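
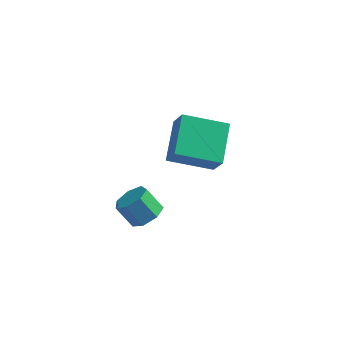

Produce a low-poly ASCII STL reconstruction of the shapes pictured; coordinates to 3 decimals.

solid 
facet normal 0.611 -0.049 -0.790
outer loop
vertex 3.085 -1.681 -1.917
vertex 2.536 -1.29 -2.366
vertex 3.137 -0.98 -1.92
endloop
endfacet
facet normal 0.788 -0.056 0.613
outer loop
vertex 3.085 -1.681 -1.917
vertex 3.137 -0.98 -1.92
vertex 2.333 -1.622 -0.945
endloop
endfacet
facet normal 0.788 -0.056 0.613
outer loop
vertex 2.333 -1.622 -0.945
vertex 3.137 -0.98 -1.92
vertex 2.385 -0.921 -0.948
endloop
endfacet
facet normal -0.611 0.049 0.790
outer loop
vertex 2.333 -1.622 -0.945
vertex 2.385 -0.921 -0.948
vertex 1.784 -1.23 -1.394
endloop
endfacet
facet normal 0.611 -0.047 -0.790
outer loop
vertex 3.137 -0.98 -1.92
vertex 2.536 -1.29 -2.366
vertex 2.736 -0.512 -2.258
endloop
endfacet
facet normal 0.549 0.745 0.380
outer loop
vertex 3.137 -0.98 -1.92
vertex 2.736 -0.512 -2.258
vertex 2.385 -0.921 -0.948
endloop
endfacet
facet normal 0.549 0.745 0.380
outer loop
vertex 2.385 -0.921 -0.948
vertex 2.736 -0.512 -2.258
vertex 1.984 -0.453 -1.286
endloop
endfacet
facet normal -0.611 0.047 0.790
outer loop
vertex 2.385 -0.921 -0.948
vertex 1.984 -0.453 -1.286
vertex 1.784 -1.23 -1.394
endloop
endfacet
facet normal 0.611 -0.047 -0.790
outer loop
vertex 2.736 -0.512 -2.258
vertex 2.536 -1.29 -2.366
vertex 2.184 -0.63 -2.678
endloop
endfacet
facet normal -0.104 0.985 -0.140
outer loop
vertex 2.736 -0.512 -2.258
vertex 2.184 -0.63 -2.678
vertex 1.984 -0.453 -1.286
endloop
endfacet
facet normal -0.104 0.985 -0.140
outer loop
vertex 1.984 -0.453 -1.286
vertex 2.184 -0.63 -2.678
vertex 1.433 -0.571 -1.706
endloop
endfacet
facet normal -0.612 0.048 0.789
outer loop
vertex 1.984 -0.453 -1.286
vertex 1.433 -0.571 -1.706
vertex 1.784 -1.23 -1.394
endloop
endfacet
facet normal 0.610 -0.048 -0.791
outer loop
vertex 2.184 -0.63 -2.678
vertex 2.536 -1.29 -2.366
vertex 1.897 -1.244 -2.862
endloop
endfacet
facet normal -0.678 0.483 -0.554
outer loop
vertex 2.184 -0.63 -2.678
vertex 1.897 -1.244 -2.862
vertex 1.433 -0.571 -1.706
endloop
endfacet
facet normal -0.678 0.484 -0.554
outer loop
vertex 1.433 -0.571 -1.706
vertex 1.897 -1.244 -2.862
vertex 1.146 -1.185 -1.891
endloop
endfacet
facet normal -0.612 0.048 0.790
outer loop
vertex 1.433 -0.571 -1.706
vertex 1.146 -1.185 -1.891
vertex 1.784 -1.23 -1.394
endloop
endfacet
facet normal 0.610 -0.048 -0.791
outer loop
vertex 1.897 -1.244 -2.862
vertex 2.536 -1.29 -2.366
vertex 2.091 -1.893 -2.673
endloop
endfacet
facet normal -0.742 -0.382 -0.551
outer loop
vertex 1.897 -1.244 -2.862
vertex 2.091 -1.893 -2.673
vertex 1.146 -1.185 -1.891
endloop
endfacet
facet normal -0.742 -0.383 -0.550
outer loop
vertex 1.146 -1.185 -1.891
vertex 2.091 -1.893 -2.673
vertex 1.34 -1.834 -1.701
endloop
endfacet
facet normal -0.612 0.048 0.790
outer loop
vertex 1.146 -1.185 -1.891
vertex 1.34 -1.834 -1.701
vertex 1.784 -1.23 -1.394
endloop
endfacet
facet normal 0.610 -0.048 -0.791
outer loop
vertex 2.091 -1.893 -2.673
vertex 2.536 -1.29 -2.366
vertex 2.62 -2.087 -2.253
endloop
endfacet
facet normal -0.247 -0.960 -0.132
outer loop
vertex 2.091 -1.893 -2.673
vertex 2.62 -2.087 -2.253
vertex 1.34 -1.834 -1.701
endloop
endfacet
facet normal -0.247 -0.960 -0.133
outer loop
vertex 1.34 -1.834 -1.701
vertex 2.62 -2.087 -2.253
vertex 1.868 -2.028 -1.281
endloop
endfacet
facet normal -0.611 0.048 0.790
outer loop
vertex 1.34 -1.834 -1.701
vertex 1.868 -2.028 -1.281
vertex 1.784 -1.23 -1.394
endloop
endfacet
facet normal 0.612 -0.047 -0.790
outer loop
vertex 2.62 -2.087 -2.253
vertex 2.536 -1.29 -2.366
vertex 3.085 -1.681 -1.917
endloop
endfacet
facet normal 0.433 -0.815 0.385
outer loop
vertex 2.62 -2.087 -2.253
vertex 3.085 -1.681 -1.917
vertex 1.868 -2.028 -1.281
endloop
endfacet
facet normal 0.433 -0.815 0.385
outer loop
vertex 1.868 -2.028 -1.281
vertex 3.085 -1.681 -1.917
vertex 2.333 -1.622 -0.945
endloop
endfacet
facet normal -0.612 0.047 0.790
outer loop
vertex 1.868 -2.028 -1.281
vertex 2.333 -1.622 -0.945
vertex 1.784 -1.23 -1.394
endloop
endfacet
facet normal -0.907 -0.294 0.302
outer loop
vertex 2.406 3.813 -0.037
vertex 1.818 4.407 -1.222
vertex 2.655 1.974 -1.082
endloop
endfacet
facet normal 0.406 -0.409 0.817
outer loop
vertex 4.622 2.613 -1.738
vertex 2.406 3.813 -0.037
vertex 2.655 1.974 -1.082
endloop
endfacet
facet normal -0.907 -0.294 0.302
outer loop
vertex 2.655 1.974 -1.082
vertex 1.818 4.407 -1.222
vertex 2.067 2.568 -2.267
endloop
endfacet
facet normal 0.117 -0.863 -0.491
outer loop
vertex 2.067 2.568 -2.267
vertex 4.622 2.613 -1.738
vertex 2.655 1.974 -1.082
endloop
endfacet
facet normal -0.117 0.863 0.491
outer loop
vertex 2.406 3.813 -0.037
vertex 3.785 5.046 -1.878
vertex 1.818 4.407 -1.222
endloop
endfacet
facet normal 0.406 -0.409 0.817
outer loop
vertex 4.373 4.452 -0.693
vertex 2.406 3.813 -0.037
vertex 4.622 2.613 -1.738
endloop
endfacet
facet normal -0.117 0.863 0.491
outer loop
vertex 4.373 4.452 -0.693
vertex 3.785 5.046 -1.878
vertex 2.406 3.813 -0.037
endloop
endfacet
facet normal -0.406 0.409 -0.817
outer loop
vertex 1.818 4.407 -1.222
vertex 3.785 5.046 -1.878
vertex 2.067 2.568 -2.267
endloop
endfacet
facet normal 0.117 -0.863 -0.491
outer loop
vertex 4.034 3.207 -2.923
vertex 4.622 2.613 -1.738
vertex 2.067 2.568 -2.267
endloop
endfacet
facet normal -0.406 0.409 -0.817
outer loop
vertex 2.067 2.568 -2.267
vertex 3.785 5.046 -1.878
vertex 4.034 3.207 -2.923
endloop
endfacet
facet normal 0.907 0.294 -0.302
outer loop
vertex 4.034 3.207 -2.923
vertex 4.373 4.452 -0.693
vertex 4.622 2.613 -1.738
endloop
endfacet
facet normal 0.907 0.294 -0.302
outer loop
vertex 3.785 5.046 -1.878
vertex 4.373 4.452 -0.693
vertex 4.034 3.207 -2.923
endloop
endfacet

endsolid


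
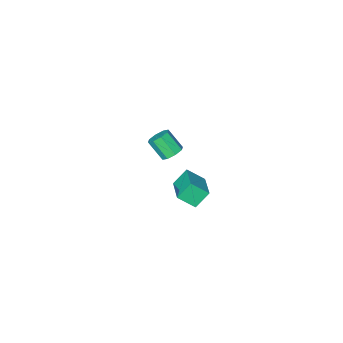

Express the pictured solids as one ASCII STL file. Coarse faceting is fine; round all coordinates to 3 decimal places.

solid 
facet normal -0.606 0.513 -0.608
outer loop
vertex -0.143 2.075 0.537
vertex 0.518 3.307 0.919
vertex 0.483 1.962 -0.182
endloop
endfacet
facet normal -0.456 -0.850 -0.264
outer loop
vertex 1.082 1.453 0.421
vertex -0.143 2.075 0.537
vertex 0.483 1.962 -0.182
endloop
endfacet
facet normal -0.604 0.514 -0.609
outer loop
vertex 0.483 1.962 -0.182
vertex 0.518 3.307 0.919
vertex 1.145 3.194 0.201
endloop
endfacet
facet normal 0.653 -0.118 -0.748
outer loop
vertex 1.145 3.194 0.201
vertex 1.082 1.453 0.421
vertex 0.483 1.962 -0.182
endloop
endfacet
facet normal -0.653 0.118 0.748
outer loop
vertex -0.143 2.075 0.537
vertex 1.117 2.798 1.522
vertex 0.518 3.307 0.919
endloop
endfacet
facet normal -0.456 -0.849 -0.265
outer loop
vertex 0.455 1.566 1.139
vertex -0.143 2.075 0.537
vertex 1.082 1.453 0.421
endloop
endfacet
facet normal -0.653 0.118 0.748
outer loop
vertex 0.455 1.566 1.139
vertex 1.117 2.798 1.522
vertex -0.143 2.075 0.537
endloop
endfacet
facet normal 0.456 0.850 0.264
outer loop
vertex 0.518 3.307 0.919
vertex 1.117 2.798 1.522
vertex 1.145 3.194 0.201
endloop
endfacet
facet normal 0.653 -0.118 -0.748
outer loop
vertex 1.743 2.685 0.803
vertex 1.082 1.453 0.421
vertex 1.145 3.194 0.201
endloop
endfacet
facet normal 0.457 0.849 0.264
outer loop
vertex 1.145 3.194 0.201
vertex 1.117 2.798 1.522
vertex 1.743 2.685 0.803
endloop
endfacet
facet normal 0.605 -0.513 0.609
outer loop
vertex 1.743 2.685 0.803
vertex 0.455 1.566 1.139
vertex 1.082 1.453 0.421
endloop
endfacet
facet normal 0.605 -0.514 0.608
outer loop
vertex 1.117 2.798 1.522
vertex 0.455 1.566 1.139
vertex 1.743 2.685 0.803
endloop
endfacet
facet normal -0.242 0.626 -0.741
outer loop
vertex -1.648 -3.239 -2.89
vertex -1.924 -2.897 -2.511
vertex -1.382 -2.929 -2.715
endloop
endfacet
facet normal 0.764 -0.348 -0.544
outer loop
vertex -1.648 -3.239 -2.89
vertex -1.382 -2.929 -2.715
vertex -1.36 -3.984 -2.008
endloop
endfacet
facet normal 0.763 -0.349 -0.544
outer loop
vertex -1.36 -3.984 -2.008
vertex -1.382 -2.929 -2.715
vertex -1.094 -3.675 -1.833
endloop
endfacet
facet normal 0.242 -0.627 0.740
outer loop
vertex -1.36 -3.984 -2.008
vertex -1.094 -3.675 -1.833
vertex -1.636 -3.643 -1.629
endloop
endfacet
facet normal -0.242 0.626 -0.741
outer loop
vertex -1.382 -2.929 -2.715
vertex -1.924 -2.897 -2.511
vertex -1.434 -2.601 -2.421
endloop
endfacet
facet normal 0.963 0.247 -0.105
outer loop
vertex -1.382 -2.929 -2.715
vertex -1.434 -2.601 -2.421
vertex -1.094 -3.675 -1.833
endloop
endfacet
facet normal 0.963 0.247 -0.106
outer loop
vertex -1.094 -3.675 -1.833
vertex -1.434 -2.601 -2.421
vertex -1.146 -3.346 -1.539
endloop
endfacet
facet normal 0.242 -0.625 0.742
outer loop
vertex -1.094 -3.675 -1.833
vertex -1.146 -3.346 -1.539
vertex -1.636 -3.643 -1.629
endloop
endfacet
facet normal -0.243 0.627 -0.740
outer loop
vertex -1.434 -2.601 -2.421
vertex -1.924 -2.897 -2.511
vertex -1.772 -2.446 -2.179
endloop
endfacet
facet normal 0.600 0.697 0.392
outer loop
vertex -1.434 -2.601 -2.421
vertex -1.772 -2.446 -2.179
vertex -1.146 -3.346 -1.539
endloop
endfacet
facet normal 0.599 0.697 0.394
outer loop
vertex -1.146 -3.346 -1.539
vertex -1.772 -2.446 -2.179
vertex -1.484 -3.192 -1.297
endloop
endfacet
facet normal 0.244 -0.627 0.740
outer loop
vertex -1.146 -3.346 -1.539
vertex -1.484 -3.192 -1.297
vertex -1.636 -3.643 -1.629
endloop
endfacet
facet normal -0.242 0.627 -0.741
outer loop
vertex -1.772 -2.446 -2.179
vertex -1.924 -2.897 -2.511
vertex -2.2 -2.556 -2.132
endloop
endfacet
facet normal -0.117 0.739 0.663
outer loop
vertex -1.772 -2.446 -2.179
vertex -2.2 -2.556 -2.132
vertex -1.484 -3.192 -1.297
endloop
endfacet
facet normal -0.116 0.740 0.663
outer loop
vertex -1.484 -3.192 -1.297
vertex -2.2 -2.556 -2.132
vertex -1.912 -3.301 -1.25
endloop
endfacet
facet normal 0.241 -0.627 0.741
outer loop
vertex -1.484 -3.192 -1.297
vertex -1.912 -3.301 -1.25
vertex -1.636 -3.643 -1.629
endloop
endfacet
facet normal -0.242 0.627 -0.740
outer loop
vertex -2.2 -2.556 -2.132
vertex -1.924 -2.897 -2.511
vertex -2.466 -2.865 -2.307
endloop
endfacet
facet normal -0.763 0.349 0.544
outer loop
vertex -2.2 -2.556 -2.132
vertex -2.466 -2.865 -2.307
vertex -1.912 -3.301 -1.25
endloop
endfacet
facet normal -0.764 0.348 0.544
outer loop
vertex -1.912 -3.301 -1.25
vertex -2.466 -2.865 -2.307
vertex -2.178 -3.611 -1.425
endloop
endfacet
facet normal 0.242 -0.626 0.741
outer loop
vertex -1.912 -3.301 -1.25
vertex -2.178 -3.611 -1.425
vertex -1.636 -3.643 -1.629
endloop
endfacet
facet normal -0.242 0.625 -0.742
outer loop
vertex -2.466 -2.865 -2.307
vertex -1.924 -2.897 -2.511
vertex -2.414 -3.194 -2.601
endloop
endfacet
facet normal -0.963 -0.247 0.106
outer loop
vertex -2.466 -2.865 -2.307
vertex -2.414 -3.194 -2.601
vertex -2.178 -3.611 -1.425
endloop
endfacet
facet normal -0.963 -0.247 0.106
outer loop
vertex -2.178 -3.611 -1.425
vertex -2.414 -3.194 -2.601
vertex -2.126 -3.939 -1.719
endloop
endfacet
facet normal 0.242 -0.626 0.741
outer loop
vertex -2.178 -3.611 -1.425
vertex -2.126 -3.939 -1.719
vertex -1.636 -3.643 -1.629
endloop
endfacet
facet normal -0.244 0.627 -0.740
outer loop
vertex -2.414 -3.194 -2.601
vertex -1.924 -2.897 -2.511
vertex -2.076 -3.348 -2.843
endloop
endfacet
facet normal -0.599 -0.697 -0.393
outer loop
vertex -2.414 -3.194 -2.601
vertex -2.076 -3.348 -2.843
vertex -2.126 -3.939 -1.719
endloop
endfacet
facet normal -0.601 -0.696 -0.393
outer loop
vertex -2.126 -3.939 -1.719
vertex -2.076 -3.348 -2.843
vertex -1.788 -4.094 -1.961
endloop
endfacet
facet normal 0.243 -0.627 0.740
outer loop
vertex -2.126 -3.939 -1.719
vertex -1.788 -4.094 -1.961
vertex -1.636 -3.643 -1.629
endloop
endfacet
facet normal -0.241 0.627 -0.741
outer loop
vertex -2.076 -3.348 -2.843
vertex -1.924 -2.897 -2.511
vertex -1.648 -3.239 -2.89
endloop
endfacet
facet normal 0.116 -0.739 -0.663
outer loop
vertex -2.076 -3.348 -2.843
vertex -1.648 -3.239 -2.89
vertex -1.788 -4.094 -1.961
endloop
endfacet
facet normal 0.117 -0.739 -0.663
outer loop
vertex -1.788 -4.094 -1.961
vertex -1.648 -3.239 -2.89
vertex -1.36 -3.984 -2.008
endloop
endfacet
facet normal 0.242 -0.627 0.741
outer loop
vertex -1.788 -4.094 -1.961
vertex -1.36 -3.984 -2.008
vertex -1.636 -3.643 -1.629
endloop
endfacet

endsolid


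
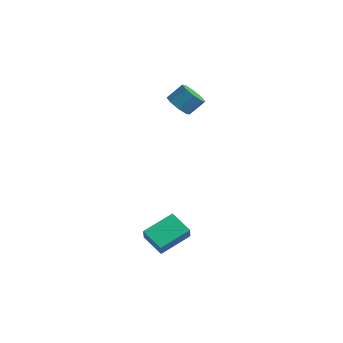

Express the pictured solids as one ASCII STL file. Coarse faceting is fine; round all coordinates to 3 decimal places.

solid 
facet normal -0.902 0.107 0.419
outer loop
vertex -1.572 -4.221 -2.932
vertex -1.033 -2.428 -2.228
vertex -1.94 -3.752 -3.844
endloop
endfacet
facet normal -0.269 -0.896 -0.352
outer loop
vertex -0.587 -3.912 -4.472
vertex -1.572 -4.221 -2.932
vertex -1.94 -3.752 -3.844
endloop
endfacet
facet normal -0.902 0.107 0.419
outer loop
vertex -1.94 -3.752 -3.844
vertex -1.033 -2.428 -2.228
vertex -1.401 -1.959 -3.14
endloop
endfacet
facet normal -0.338 0.430 -0.837
outer loop
vertex -1.401 -1.959 -3.14
vertex -0.587 -3.912 -4.472
vertex -1.94 -3.752 -3.844
endloop
endfacet
facet normal 0.338 -0.430 0.837
outer loop
vertex -1.572 -4.221 -2.932
vertex 0.32 -2.588 -2.856
vertex -1.033 -2.428 -2.228
endloop
endfacet
facet normal -0.269 -0.896 -0.352
outer loop
vertex -0.219 -4.381 -3.56
vertex -1.572 -4.221 -2.932
vertex -0.587 -3.912 -4.472
endloop
endfacet
facet normal 0.338 -0.430 0.837
outer loop
vertex -0.219 -4.381 -3.56
vertex 0.32 -2.588 -2.856
vertex -1.572 -4.221 -2.932
endloop
endfacet
facet normal 0.269 0.896 0.352
outer loop
vertex -1.033 -2.428 -2.228
vertex 0.32 -2.588 -2.856
vertex -1.401 -1.959 -3.14
endloop
endfacet
facet normal -0.338 0.430 -0.837
outer loop
vertex -0.048 -2.119 -3.768
vertex -0.587 -3.912 -4.472
vertex -1.401 -1.959 -3.14
endloop
endfacet
facet normal 0.269 0.896 0.352
outer loop
vertex -1.401 -1.959 -3.14
vertex 0.32 -2.588 -2.856
vertex -0.048 -2.119 -3.768
endloop
endfacet
facet normal 0.902 -0.107 -0.419
outer loop
vertex -0.048 -2.119 -3.768
vertex -0.219 -4.381 -3.56
vertex -0.587 -3.912 -4.472
endloop
endfacet
facet normal 0.902 -0.107 -0.419
outer loop
vertex 0.32 -2.588 -2.856
vertex -0.219 -4.381 -3.56
vertex -0.048 -2.119 -3.768
endloop
endfacet
facet normal -0.380 -0.616 -0.690
outer loop
vertex -3.522 1.022 3.471
vertex -4.06 1.652 3.205
vertex -3.256 1.398 2.989
endloop
endfacet
facet normal 0.834 -0.551 0.031
outer loop
vertex -3.522 1.022 3.471
vertex -3.256 1.398 2.989
vertex -3.042 1.798 4.34
endloop
endfacet
facet normal 0.835 -0.550 0.030
outer loop
vertex -3.042 1.798 4.34
vertex -3.256 1.398 2.989
vertex -2.777 2.174 3.859
endloop
endfacet
facet normal 0.380 0.615 0.690
outer loop
vertex -3.042 1.798 4.34
vertex -2.777 2.174 3.859
vertex -3.58 2.428 4.075
endloop
endfacet
facet normal -0.380 -0.615 -0.691
outer loop
vertex -3.256 1.398 2.989
vertex -4.06 1.652 3.205
vertex -3.461 1.923 2.634
endloop
endfacet
facet normal 0.872 0.010 -0.489
outer loop
vertex -3.256 1.398 2.989
vertex -3.461 1.923 2.634
vertex -2.777 2.174 3.859
endloop
endfacet
facet normal 0.872 0.010 -0.489
outer loop
vertex -2.777 2.174 3.859
vertex -3.461 1.923 2.634
vertex -2.982 2.698 3.504
endloop
endfacet
facet normal 0.380 0.616 0.690
outer loop
vertex -2.777 2.174 3.859
vertex -2.982 2.698 3.504
vertex -3.58 2.428 4.075
endloop
endfacet
facet normal -0.380 -0.615 -0.691
outer loop
vertex -3.461 1.923 2.634
vertex -4.06 1.652 3.205
vertex -4.017 2.289 2.614
endloop
endfacet
facet normal 0.398 0.565 -0.723
outer loop
vertex -3.461 1.923 2.634
vertex -4.017 2.289 2.614
vertex -2.982 2.698 3.504
endloop
endfacet
facet normal 0.399 0.564 -0.723
outer loop
vertex -2.982 2.698 3.504
vertex -4.017 2.289 2.614
vertex -3.538 3.065 3.484
endloop
endfacet
facet normal 0.381 0.615 0.690
outer loop
vertex -2.982 2.698 3.504
vertex -3.538 3.065 3.484
vertex -3.58 2.428 4.075
endloop
endfacet
facet normal -0.380 -0.615 -0.691
outer loop
vertex -4.017 2.289 2.614
vertex -4.06 1.652 3.205
vertex -4.598 2.282 2.94
endloop
endfacet
facet normal -0.309 0.788 -0.533
outer loop
vertex -4.017 2.289 2.614
vertex -4.598 2.282 2.94
vertex -3.538 3.065 3.484
endloop
endfacet
facet normal -0.308 0.788 -0.533
outer loop
vertex -3.538 3.065 3.484
vertex -4.598 2.282 2.94
vertex -4.118 3.058 3.809
endloop
endfacet
facet normal 0.380 0.616 0.691
outer loop
vertex -3.538 3.065 3.484
vertex -4.118 3.058 3.809
vertex -3.58 2.428 4.075
endloop
endfacet
facet normal -0.380 -0.615 -0.690
outer loop
vertex -4.598 2.282 2.94
vertex -4.06 1.652 3.205
vertex -4.863 1.906 3.421
endloop
endfacet
facet normal -0.835 0.550 -0.030
outer loop
vertex -4.598 2.282 2.94
vertex -4.863 1.906 3.421
vertex -4.118 3.058 3.809
endloop
endfacet
facet normal -0.834 0.550 -0.031
outer loop
vertex -4.118 3.058 3.809
vertex -4.863 1.906 3.421
vertex -4.384 2.682 4.291
endloop
endfacet
facet normal 0.380 0.616 0.690
outer loop
vertex -4.118 3.058 3.809
vertex -4.384 2.682 4.291
vertex -3.58 2.428 4.075
endloop
endfacet
facet normal -0.380 -0.616 -0.690
outer loop
vertex -4.863 1.906 3.421
vertex -4.06 1.652 3.205
vertex -4.658 1.382 3.776
endloop
endfacet
facet normal -0.872 -0.010 0.489
outer loop
vertex -4.863 1.906 3.421
vertex -4.658 1.382 3.776
vertex -4.384 2.682 4.291
endloop
endfacet
facet normal -0.872 -0.010 0.489
outer loop
vertex -4.384 2.682 4.291
vertex -4.658 1.382 3.776
vertex -4.179 2.157 4.646
endloop
endfacet
facet normal 0.380 0.615 0.691
outer loop
vertex -4.384 2.682 4.291
vertex -4.179 2.157 4.646
vertex -3.58 2.428 4.075
endloop
endfacet
facet normal -0.381 -0.615 -0.690
outer loop
vertex -4.658 1.382 3.776
vertex -4.06 1.652 3.205
vertex -4.102 1.015 3.796
endloop
endfacet
facet normal -0.399 -0.565 0.723
outer loop
vertex -4.658 1.382 3.776
vertex -4.102 1.015 3.796
vertex -4.179 2.157 4.646
endloop
endfacet
facet normal -0.398 -0.565 0.723
outer loop
vertex -4.179 2.157 4.646
vertex -4.102 1.015 3.796
vertex -3.623 1.791 4.666
endloop
endfacet
facet normal 0.380 0.615 0.691
outer loop
vertex -4.179 2.157 4.646
vertex -3.623 1.791 4.666
vertex -3.58 2.428 4.075
endloop
endfacet
facet normal -0.380 -0.616 -0.691
outer loop
vertex -4.102 1.015 3.796
vertex -4.06 1.652 3.205
vertex -3.522 1.022 3.471
endloop
endfacet
facet normal 0.308 -0.788 0.533
outer loop
vertex -4.102 1.015 3.796
vertex -3.522 1.022 3.471
vertex -3.623 1.791 4.666
endloop
endfacet
facet normal 0.309 -0.788 0.533
outer loop
vertex -3.623 1.791 4.666
vertex -3.522 1.022 3.471
vertex -3.042 1.798 4.34
endloop
endfacet
facet normal 0.380 0.615 0.691
outer loop
vertex -3.623 1.791 4.666
vertex -3.042 1.798 4.34
vertex -3.58 2.428 4.075
endloop
endfacet

endsolid


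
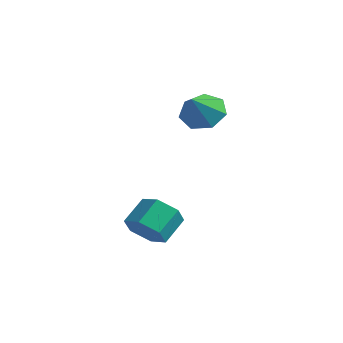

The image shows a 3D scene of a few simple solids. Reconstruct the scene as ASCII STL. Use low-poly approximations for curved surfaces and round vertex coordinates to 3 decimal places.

solid 
facet normal 0.108 -0.793 -0.600
outer loop
vertex 2.015 -0.746 -3.675
vertex 1.188 -0.685 -3.905
vertex 1.791 -0.265 -4.351
endloop
endfacet
facet normal 0.959 0.243 -0.145
outer loop
vertex 2.015 -0.746 -3.675
vertex 1.791 -0.265 -4.351
vertex 1.878 0.245 -2.925
endloop
endfacet
facet normal 0.959 0.242 -0.145
outer loop
vertex 1.878 0.245 -2.925
vertex 1.791 -0.265 -4.351
vertex 1.654 0.726 -3.602
endloop
endfacet
facet normal -0.109 0.793 0.600
outer loop
vertex 1.878 0.245 -2.925
vertex 1.654 0.726 -3.602
vertex 1.052 0.305 -3.155
endloop
endfacet
facet normal 0.109 -0.793 -0.599
outer loop
vertex 1.791 -0.265 -4.351
vertex 1.188 -0.685 -3.905
vertex 0.964 -0.204 -4.582
endloop
endfacet
facet normal 0.255 0.605 -0.754
outer loop
vertex 1.791 -0.265 -4.351
vertex 0.964 -0.204 -4.582
vertex 1.654 0.726 -3.602
endloop
endfacet
facet normal 0.255 0.606 -0.754
outer loop
vertex 1.654 0.726 -3.602
vertex 0.964 -0.204 -4.582
vertex 0.828 0.787 -3.832
endloop
endfacet
facet normal -0.109 0.792 0.600
outer loop
vertex 1.654 0.726 -3.602
vertex 0.828 0.787 -3.832
vertex 1.052 0.305 -3.155
endloop
endfacet
facet normal 0.109 -0.793 -0.600
outer loop
vertex 0.964 -0.204 -4.582
vertex 1.188 -0.685 -3.905
vertex 0.362 -0.625 -4.135
endloop
endfacet
facet normal -0.706 0.363 -0.608
outer loop
vertex 0.964 -0.204 -4.582
vertex 0.362 -0.625 -4.135
vertex 0.828 0.787 -3.832
endloop
endfacet
facet normal -0.705 0.363 -0.609
outer loop
vertex 0.828 0.787 -3.832
vertex 0.362 -0.625 -4.135
vertex 0.225 0.366 -3.385
endloop
endfacet
facet normal -0.108 0.793 0.600
outer loop
vertex 0.828 0.787 -3.832
vertex 0.225 0.366 -3.385
vertex 1.052 0.305 -3.155
endloop
endfacet
facet normal 0.109 -0.793 -0.600
outer loop
vertex 0.362 -0.625 -4.135
vertex 1.188 -0.685 -3.905
vertex 0.586 -1.106 -3.458
endloop
endfacet
facet normal -0.959 -0.242 0.145
outer loop
vertex 0.362 -0.625 -4.135
vertex 0.586 -1.106 -3.458
vertex 0.225 0.366 -3.385
endloop
endfacet
facet normal -0.959 -0.242 0.145
outer loop
vertex 0.225 0.366 -3.385
vertex 0.586 -1.106 -3.458
vertex 0.449 -0.115 -2.709
endloop
endfacet
facet normal -0.108 0.793 0.600
outer loop
vertex 0.225 0.366 -3.385
vertex 0.449 -0.115 -2.709
vertex 1.052 0.305 -3.155
endloop
endfacet
facet normal 0.109 -0.792 -0.600
outer loop
vertex 0.586 -1.106 -3.458
vertex 1.188 -0.685 -3.905
vertex 1.412 -1.167 -3.228
endloop
endfacet
facet normal -0.255 -0.605 0.754
outer loop
vertex 0.586 -1.106 -3.458
vertex 1.412 -1.167 -3.228
vertex 0.449 -0.115 -2.709
endloop
endfacet
facet normal -0.255 -0.606 0.754
outer loop
vertex 0.449 -0.115 -2.709
vertex 1.412 -1.167 -3.228
vertex 1.276 -0.176 -2.478
endloop
endfacet
facet normal -0.109 0.793 0.599
outer loop
vertex 0.449 -0.115 -2.709
vertex 1.276 -0.176 -2.478
vertex 1.052 0.305 -3.155
endloop
endfacet
facet normal 0.108 -0.793 -0.600
outer loop
vertex 1.412 -1.167 -3.228
vertex 1.188 -0.685 -3.905
vertex 2.015 -0.746 -3.675
endloop
endfacet
facet normal 0.705 -0.364 0.609
outer loop
vertex 1.412 -1.167 -3.228
vertex 2.015 -0.746 -3.675
vertex 1.276 -0.176 -2.478
endloop
endfacet
facet normal 0.706 -0.363 0.609
outer loop
vertex 1.276 -0.176 -2.478
vertex 2.015 -0.746 -3.675
vertex 1.878 0.245 -2.925
endloop
endfacet
facet normal -0.109 0.793 0.600
outer loop
vertex 1.276 -0.176 -2.478
vertex 1.878 0.245 -2.925
vertex 1.052 0.305 -3.155
endloop
endfacet
facet normal -0.294 0.690 -0.661
outer loop
vertex 0.33 3.366 -0.15
vertex -0.39 3.583 0.397
vertex 0.466 3.946 0.395
endloop
endfacet
facet normal 0.960 -0.274 0.052
outer loop
vertex 0.33 3.366 -0.15
vertex 0.466 3.946 0.395
vertex 0.03 2.597 1.343
endloop
endfacet
facet normal -0.294 0.689 -0.662
outer loop
vertex 0.466 3.946 0.395
vertex -0.39 3.583 0.397
vertex -0.043 4.253 0.94
endloop
endfacet
facet normal 0.768 0.183 0.614
outer loop
vertex 0.466 3.946 0.395
vertex -0.043 4.253 0.94
vertex 0.03 2.597 1.343
endloop
endfacet
facet normal -0.295 0.689 -0.662
outer loop
vertex -0.043 4.253 0.94
vertex -0.39 3.583 0.397
vertex -0.813 4.055 1.077
endloop
endfacet
facet normal 0.110 0.240 0.965
outer loop
vertex -0.043 4.253 0.94
vertex -0.813 4.055 1.077
vertex 0.03 2.597 1.343
endloop
endfacet
facet normal -0.294 0.690 -0.662
outer loop
vertex -0.813 4.055 1.077
vertex -0.39 3.583 0.397
vertex -1.265 3.502 0.701
endloop
endfacet
facet normal -0.520 -0.147 0.841
outer loop
vertex -0.813 4.055 1.077
vertex -1.265 3.502 0.701
vertex 0.03 2.597 1.343
endloop
endfacet
facet normal -0.294 0.690 -0.662
outer loop
vertex -1.265 3.502 0.701
vertex -0.39 3.583 0.397
vertex -1.058 3.01 0.096
endloop
endfacet
facet normal -0.646 -0.685 0.336
outer loop
vertex -1.265 3.502 0.701
vertex -1.058 3.01 0.096
vertex 0.03 2.597 1.343
endloop
endfacet
facet normal -0.293 0.690 -0.662
outer loop
vertex -1.058 3.01 0.096
vertex -0.39 3.583 0.397
vertex -0.348 2.949 -0.282
endloop
endfacet
facet normal -0.174 -0.970 -0.170
outer loop
vertex -1.058 3.01 0.096
vertex -0.348 2.949 -0.282
vertex 0.03 2.597 1.343
endloop
endfacet
facet normal -0.295 0.689 -0.662
outer loop
vertex -0.348 2.949 -0.282
vertex -0.39 3.583 0.397
vertex 0.33 3.366 -0.15
endloop
endfacet
facet normal 0.542 -0.787 -0.296
outer loop
vertex -0.348 2.949 -0.282
vertex 0.33 3.366 -0.15
vertex 0.03 2.597 1.343
endloop
endfacet

endsolid


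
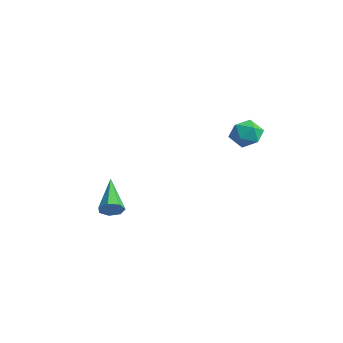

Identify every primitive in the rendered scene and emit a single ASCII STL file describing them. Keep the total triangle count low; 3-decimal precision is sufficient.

solid 
facet normal -0.192 0.879 0.436
outer loop
vertex 0.262 4.431 -0.924
vertex 0.542 4.158 -0.251
vertex 1.017 4.512 -0.755
endloop
endfacet
facet normal -0.046 0.965 -0.257
outer loop
vertex 0.262 4.431 -0.924
vertex 1.017 4.512 -0.755
vertex 0.799 4.31 -1.474
endloop
endfacet
facet normal -0.515 0.580 -0.631
outer loop
vertex 0.262 4.431 -0.924
vertex 0.799 4.31 -1.474
vertex 0.189 3.832 -1.415
endloop
endfacet
facet normal -0.952 0.255 -0.169
outer loop
vertex 0.262 4.431 -0.924
vertex 0.189 3.832 -1.415
vertex 0.029 3.737 -0.659
endloop
endfacet
facet normal -0.752 0.440 0.491
outer loop
vertex 0.262 4.431 -0.924
vertex 0.029 3.737 -0.659
vertex 0.542 4.158 -0.251
endloop
endfacet
facet normal 0.604 0.701 -0.380
outer loop
vertex 0.799 4.31 -1.474
vertex 1.017 4.512 -0.755
vertex 1.411 3.963 -1.141
endloop
endfacet
facet normal 0.369 0.560 0.741
outer loop
vertex 1.017 4.512 -0.755
vertex 0.542 4.158 -0.251
vertex 1.251 3.868 -0.385
endloop
endfacet
facet normal -0.537 -0.150 0.830
outer loop
vertex 0.542 4.158 -0.251
vertex 0.029 3.737 -0.659
vertex 0.641 3.39 -0.326
endloop
endfacet
facet normal -0.861 -0.450 -0.239
outer loop
vertex 0.029 3.737 -0.659
vertex 0.189 3.832 -1.415
vertex 0.423 3.188 -1.045
endloop
endfacet
facet normal -0.155 0.076 -0.985
outer loop
vertex 0.189 3.832 -1.415
vertex 0.799 4.31 -1.474
vertex 0.898 3.542 -1.549
endloop
endfacet
facet normal 0.952 -0.255 0.169
outer loop
vertex 1.178 3.269 -0.876
vertex 1.411 3.963 -1.141
vertex 1.251 3.868 -0.385
endloop
endfacet
facet normal 0.515 -0.580 0.631
outer loop
vertex 1.178 3.269 -0.876
vertex 1.251 3.868 -0.385
vertex 0.641 3.39 -0.326
endloop
endfacet
facet normal 0.046 -0.965 0.257
outer loop
vertex 1.178 3.269 -0.876
vertex 0.641 3.39 -0.326
vertex 0.423 3.188 -1.045
endloop
endfacet
facet normal 0.192 -0.879 -0.436
outer loop
vertex 1.178 3.269 -0.876
vertex 0.423 3.188 -1.045
vertex 0.898 3.542 -1.549
endloop
endfacet
facet normal 0.752 -0.440 -0.491
outer loop
vertex 1.178 3.269 -0.876
vertex 0.898 3.542 -1.549
vertex 1.411 3.963 -1.141
endloop
endfacet
facet normal 0.861 0.450 0.239
outer loop
vertex 1.251 3.868 -0.385
vertex 1.411 3.963 -1.141
vertex 1.017 4.512 -0.755
endloop
endfacet
facet normal 0.155 -0.076 0.985
outer loop
vertex 0.641 3.39 -0.326
vertex 1.251 3.868 -0.385
vertex 0.542 4.158 -0.251
endloop
endfacet
facet normal -0.604 -0.701 0.380
outer loop
vertex 0.423 3.188 -1.045
vertex 0.641 3.39 -0.326
vertex 0.029 3.737 -0.659
endloop
endfacet
facet normal -0.369 -0.560 -0.741
outer loop
vertex 0.898 3.542 -1.549
vertex 0.423 3.188 -1.045
vertex 0.189 3.832 -1.415
endloop
endfacet
facet normal 0.537 0.150 -0.830
outer loop
vertex 1.411 3.963 -1.141
vertex 0.898 3.542 -1.549
vertex 0.799 4.31 -1.474
endloop
endfacet
facet normal 0.758 -0.406 -0.511
outer loop
vertex -0.107 -1.587 -3.968
vertex -0.466 -1.768 -4.357
vertex -0.191 -1.281 -4.336
endloop
endfacet
facet normal 0.415 0.744 0.524
outer loop
vertex -0.107 -1.587 -3.968
vertex -0.191 -1.281 -4.336
vertex -1.914 -0.992 -3.383
endloop
endfacet
facet normal 0.758 -0.406 -0.510
outer loop
vertex -0.191 -1.281 -4.336
vertex -0.466 -1.768 -4.357
vertex -0.482 -1.342 -4.72
endloop
endfacet
facet normal 0.055 0.979 -0.197
outer loop
vertex -0.191 -1.281 -4.336
vertex -0.482 -1.342 -4.72
vertex -1.914 -0.992 -3.383
endloop
endfacet
facet normal 0.759 -0.406 -0.510
outer loop
vertex -0.482 -1.342 -4.72
vertex -0.466 -1.768 -4.357
vertex -0.761 -1.724 -4.831
endloop
endfacet
facet normal -0.492 0.554 -0.672
outer loop
vertex -0.482 -1.342 -4.72
vertex -0.761 -1.724 -4.831
vertex -1.914 -0.992 -3.383
endloop
endfacet
facet normal 0.758 -0.406 -0.510
outer loop
vertex -0.761 -1.724 -4.831
vertex -0.466 -1.768 -4.357
vertex -0.818 -2.139 -4.585
endloop
endfacet
facet normal -0.814 -0.210 -0.542
outer loop
vertex -0.761 -1.724 -4.831
vertex -0.818 -2.139 -4.585
vertex -1.914 -0.992 -3.383
endloop
endfacet
facet normal 0.758 -0.406 -0.510
outer loop
vertex -0.818 -2.139 -4.585
vertex -0.466 -1.768 -4.357
vertex -0.61 -2.275 -4.168
endloop
endfacet
facet normal -0.669 -0.737 0.093
outer loop
vertex -0.818 -2.139 -4.585
vertex -0.61 -2.275 -4.168
vertex -1.914 -0.992 -3.383
endloop
endfacet
facet normal 0.759 -0.405 -0.509
outer loop
vertex -0.61 -2.275 -4.168
vertex -0.466 -1.768 -4.357
vertex -0.294 -2.029 -3.893
endloop
endfacet
facet normal -0.166 -0.632 0.757
outer loop
vertex -0.61 -2.275 -4.168
vertex -0.294 -2.029 -3.893
vertex -1.914 -0.992 -3.383
endloop
endfacet
facet normal 0.758 -0.407 -0.510
outer loop
vertex -0.294 -2.029 -3.893
vertex -0.466 -1.768 -4.357
vertex -0.107 -1.587 -3.968
endloop
endfacet
facet normal 0.316 0.027 0.948
outer loop
vertex -0.294 -2.029 -3.893
vertex -0.107 -1.587 -3.968
vertex -1.914 -0.992 -3.383
endloop
endfacet

endsolid


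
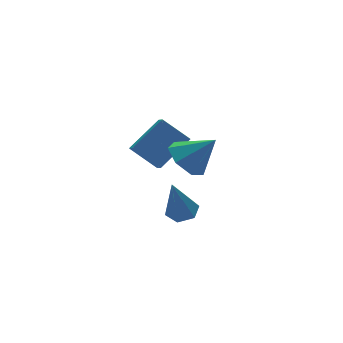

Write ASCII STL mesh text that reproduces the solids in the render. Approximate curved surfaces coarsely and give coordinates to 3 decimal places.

solid 
facet normal -0.553 0.569 0.609
outer loop
vertex -0.806 4.241 3.157
vertex -0.618 4.978 2.639
vertex -2.438 3.863 2.028
endloop
endfacet
facet normal -0.204 -0.801 0.563
outer loop
vertex -1.542 2.942 1.041
vertex -0.806 4.241 3.157
vertex -2.438 3.863 2.028
endloop
endfacet
facet normal -0.553 0.569 0.609
outer loop
vertex -2.438 3.863 2.028
vertex -0.618 4.978 2.639
vertex -2.25 4.6 1.51
endloop
endfacet
facet normal -0.808 -0.187 -0.559
outer loop
vertex -2.25 4.6 1.51
vertex -1.542 2.942 1.041
vertex -2.438 3.863 2.028
endloop
endfacet
facet normal 0.808 0.187 0.559
outer loop
vertex -0.806 4.241 3.157
vertex 0.278 4.057 1.652
vertex -0.618 4.978 2.639
endloop
endfacet
facet normal -0.204 -0.801 0.563
outer loop
vertex 0.09 3.32 2.17
vertex -0.806 4.241 3.157
vertex -1.542 2.942 1.041
endloop
endfacet
facet normal 0.808 0.187 0.559
outer loop
vertex 0.09 3.32 2.17
vertex 0.278 4.057 1.652
vertex -0.806 4.241 3.157
endloop
endfacet
facet normal 0.204 0.801 -0.563
outer loop
vertex -0.618 4.978 2.639
vertex 0.278 4.057 1.652
vertex -2.25 4.6 1.51
endloop
endfacet
facet normal -0.808 -0.187 -0.559
outer loop
vertex -1.354 3.679 0.523
vertex -1.542 2.942 1.041
vertex -2.25 4.6 1.51
endloop
endfacet
facet normal 0.204 0.801 -0.563
outer loop
vertex -2.25 4.6 1.51
vertex 0.278 4.057 1.652
vertex -1.354 3.679 0.523
endloop
endfacet
facet normal 0.553 -0.569 -0.609
outer loop
vertex -1.354 3.679 0.523
vertex 0.09 3.32 2.17
vertex -1.542 2.942 1.041
endloop
endfacet
facet normal 0.553 -0.569 -0.609
outer loop
vertex 0.278 4.057 1.652
vertex 0.09 3.32 2.17
vertex -1.354 3.679 0.523
endloop
endfacet
facet normal 0.299 0.166 -0.940
outer loop
vertex -2.056 -1.6 1.736
vertex -2.734 -1.399 1.556
vertex -2.258 -0.901 1.795
endloop
endfacet
facet normal 0.794 0.180 0.581
outer loop
vertex -2.056 -1.6 1.736
vertex -2.258 -0.901 1.795
vertex -3.386 -1.761 3.604
endloop
endfacet
facet normal 0.299 0.166 -0.940
outer loop
vertex -2.258 -0.901 1.795
vertex -2.734 -1.399 1.556
vertex -2.936 -0.7 1.615
endloop
endfacet
facet normal 0.126 0.863 0.489
outer loop
vertex -2.258 -0.901 1.795
vertex -2.936 -0.7 1.615
vertex -3.386 -1.761 3.604
endloop
endfacet
facet normal 0.300 0.166 -0.939
outer loop
vertex -2.936 -0.7 1.615
vertex -2.734 -1.399 1.556
vertex -3.412 -1.199 1.375
endloop
endfacet
facet normal -0.753 0.636 0.169
outer loop
vertex -2.936 -0.7 1.615
vertex -3.412 -1.199 1.375
vertex -3.386 -1.761 3.604
endloop
endfacet
facet normal 0.300 0.166 -0.939
outer loop
vertex -3.412 -1.199 1.375
vertex -2.734 -1.399 1.556
vertex -3.21 -1.898 1.316
endloop
endfacet
facet normal -0.960 -0.273 -0.058
outer loop
vertex -3.412 -1.199 1.375
vertex -3.21 -1.898 1.316
vertex -3.386 -1.761 3.604
endloop
endfacet
facet normal 0.300 0.166 -0.939
outer loop
vertex -3.21 -1.898 1.316
vertex -2.734 -1.399 1.556
vertex -2.532 -2.098 1.497
endloop
endfacet
facet normal -0.291 -0.956 0.035
outer loop
vertex -3.21 -1.898 1.316
vertex -2.532 -2.098 1.497
vertex -3.386 -1.761 3.604
endloop
endfacet
facet normal 0.299 0.166 -0.940
outer loop
vertex -2.532 -2.098 1.497
vertex -2.734 -1.399 1.556
vertex -2.056 -1.6 1.736
endloop
endfacet
facet normal 0.585 -0.729 0.354
outer loop
vertex -2.532 -2.098 1.497
vertex -2.056 -1.6 1.736
vertex -3.386 -1.761 3.604
endloop
endfacet
facet normal -0.613 0.341 -0.712
outer loop
vertex -0.039 1.975 1.464
vertex -0.903 1.792 2.12
vertex -0.291 2.702 2.029
endloop
endfacet
facet normal 0.949 0.314 0.019
outer loop
vertex -0.039 1.975 1.464
vertex -0.291 2.702 2.029
vertex 0.183 1.188 3.38
endloop
endfacet
facet normal -0.613 0.341 -0.713
outer loop
vertex -0.291 2.702 2.029
vertex -0.903 1.792 2.12
vertex -1.004 2.743 2.662
endloop
endfacet
facet normal 0.524 0.653 0.548
outer loop
vertex -0.291 2.702 2.029
vertex -1.004 2.743 2.662
vertex 0.183 1.188 3.38
endloop
endfacet
facet normal -0.613 0.341 -0.713
outer loop
vertex -1.004 2.743 2.662
vertex -0.903 1.792 2.12
vertex -1.641 2.068 2.887
endloop
endfacet
facet normal -0.070 0.374 0.925
outer loop
vertex -1.004 2.743 2.662
vertex -1.641 2.068 2.887
vertex 0.183 1.188 3.38
endloop
endfacet
facet normal -0.613 0.341 -0.713
outer loop
vertex -1.641 2.068 2.887
vertex -0.903 1.792 2.12
vertex -1.722 1.185 2.534
endloop
endfacet
facet normal -0.385 -0.312 0.869
outer loop
vertex -1.641 2.068 2.887
vertex -1.722 1.185 2.534
vertex 0.183 1.188 3.38
endloop
endfacet
facet normal -0.613 0.341 -0.713
outer loop
vertex -1.722 1.185 2.534
vertex -0.903 1.792 2.12
vertex -1.186 0.759 1.869
endloop
endfacet
facet normal -0.185 -0.888 0.420
outer loop
vertex -1.722 1.185 2.534
vertex -1.186 0.759 1.869
vertex 0.183 1.188 3.38
endloop
endfacet
facet normal -0.613 0.341 -0.712
outer loop
vertex -1.186 0.759 1.869
vertex -0.903 1.792 2.12
vertex -0.437 1.11 1.392
endloop
endfacet
facet normal 0.380 -0.922 -0.082
outer loop
vertex -1.186 0.759 1.869
vertex -0.437 1.11 1.392
vertex 0.183 1.188 3.38
endloop
endfacet
facet normal -0.613 0.341 -0.712
outer loop
vertex -0.437 1.11 1.392
vertex -0.903 1.792 2.12
vertex -0.039 1.975 1.464
endloop
endfacet
facet normal 0.885 -0.386 -0.261
outer loop
vertex -0.437 1.11 1.392
vertex -0.039 1.975 1.464
vertex 0.183 1.188 3.38
endloop
endfacet

endsolid


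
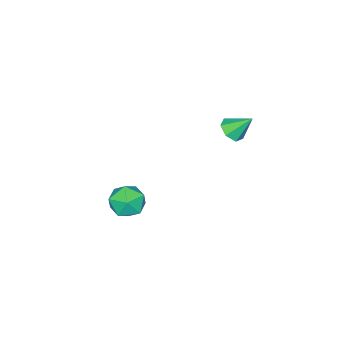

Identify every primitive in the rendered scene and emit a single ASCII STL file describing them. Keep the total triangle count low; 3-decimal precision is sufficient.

solid 
facet normal 0.278 -0.624 -0.731
outer loop
vertex -0.923 1.479 2.376
vertex -1.556 1.34 2.254
vertex -1.181 1.815 1.991
endloop
endfacet
facet normal 0.647 0.734 0.207
outer loop
vertex -0.923 1.479 2.376
vertex -1.181 1.815 1.991
vertex -1.904 2.12 3.166
endloop
endfacet
facet normal 0.279 -0.624 -0.729
outer loop
vertex -1.181 1.815 1.991
vertex -1.556 1.34 2.254
vertex -1.721 1.793 1.803
endloop
endfacet
facet normal 0.040 0.973 -0.228
outer loop
vertex -1.181 1.815 1.991
vertex -1.721 1.793 1.803
vertex -1.904 2.12 3.166
endloop
endfacet
facet normal 0.278 -0.625 -0.729
outer loop
vertex -1.721 1.793 1.803
vertex -1.556 1.34 2.254
vertex -2.138 1.43 1.955
endloop
endfacet
facet normal -0.686 0.681 -0.256
outer loop
vertex -1.721 1.793 1.803
vertex -2.138 1.43 1.955
vertex -1.904 2.12 3.166
endloop
endfacet
facet normal 0.279 -0.623 -0.731
outer loop
vertex -2.138 1.43 1.955
vertex -1.556 1.34 2.254
vertex -2.116 0.999 2.331
endloop
endfacet
facet normal -0.986 0.077 0.146
outer loop
vertex -2.138 1.43 1.955
vertex -2.116 0.999 2.331
vertex -1.904 2.12 3.166
endloop
endfacet
facet normal 0.279 -0.624 -0.730
outer loop
vertex -2.116 0.999 2.331
vertex -1.556 1.34 2.254
vertex -1.673 0.825 2.649
endloop
endfacet
facet normal -0.633 -0.382 0.673
outer loop
vertex -2.116 0.999 2.331
vertex -1.673 0.825 2.649
vertex -1.904 2.12 3.166
endloop
endfacet
facet normal 0.278 -0.624 -0.731
outer loop
vertex -1.673 0.825 2.649
vertex -1.556 1.34 2.254
vertex -1.142 1.038 2.669
endloop
endfacet
facet normal 0.106 -0.352 0.930
outer loop
vertex -1.673 0.825 2.649
vertex -1.142 1.038 2.669
vertex -1.904 2.12 3.166
endloop
endfacet
facet normal 0.278 -0.623 -0.731
outer loop
vertex -1.142 1.038 2.669
vertex -1.556 1.34 2.254
vertex -0.923 1.479 2.376
endloop
endfacet
facet normal 0.676 0.144 0.723
outer loop
vertex -1.142 1.038 2.669
vertex -0.923 1.479 2.376
vertex -1.904 2.12 3.166
endloop
endfacet
facet normal 0.051 0.430 0.901
outer loop
vertex 0.407 -1.857 -2.573
vertex 0.728 -2.677 -2.2
vertex 1.347 -2.033 -2.542
endloop
endfacet
facet normal 0.158 0.910 0.385
outer loop
vertex 0.407 -1.857 -2.573
vertex 1.347 -2.033 -2.542
vertex 0.959 -1.636 -3.322
endloop
endfacet
facet normal -0.417 0.908 -0.039
outer loop
vertex 0.407 -1.857 -2.573
vertex 0.959 -1.636 -3.322
vertex 0.101 -2.036 -3.461
endloop
endfacet
facet normal -0.878 0.428 0.216
outer loop
vertex 0.407 -1.857 -2.573
vertex 0.101 -2.036 -3.461
vertex -0.042 -2.68 -2.768
endloop
endfacet
facet normal -0.589 0.132 0.797
outer loop
vertex 0.407 -1.857 -2.573
vertex -0.042 -2.68 -2.768
vertex 0.728 -2.677 -2.2
endloop
endfacet
facet normal 0.718 0.696 -0.003
outer loop
vertex 0.959 -1.636 -3.322
vertex 1.347 -2.033 -2.542
vertex 1.622 -2.32 -3.412
endloop
endfacet
facet normal 0.545 -0.081 0.834
outer loop
vertex 1.347 -2.033 -2.542
vertex 0.728 -2.677 -2.2
vertex 1.479 -2.964 -2.719
endloop
endfacet
facet normal -0.490 -0.562 0.667
outer loop
vertex 0.728 -2.677 -2.2
vertex -0.042 -2.68 -2.768
vertex 0.621 -3.364 -2.858
endloop
endfacet
facet normal -0.958 -0.083 -0.275
outer loop
vertex -0.042 -2.68 -2.768
vertex 0.101 -2.036 -3.461
vertex 0.233 -2.967 -3.638
endloop
endfacet
facet normal -0.211 0.693 -0.689
outer loop
vertex 0.101 -2.036 -3.461
vertex 0.959 -1.636 -3.322
vertex 0.852 -2.323 -3.98
endloop
endfacet
facet normal 0.878 -0.428 -0.216
outer loop
vertex 1.173 -3.143 -3.607
vertex 1.622 -2.32 -3.412
vertex 1.479 -2.964 -2.719
endloop
endfacet
facet normal 0.417 -0.908 0.039
outer loop
vertex 1.173 -3.143 -3.607
vertex 1.479 -2.964 -2.719
vertex 0.621 -3.364 -2.858
endloop
endfacet
facet normal -0.158 -0.910 -0.385
outer loop
vertex 1.173 -3.143 -3.607
vertex 0.621 -3.364 -2.858
vertex 0.233 -2.967 -3.638
endloop
endfacet
facet normal -0.051 -0.430 -0.901
outer loop
vertex 1.173 -3.143 -3.607
vertex 0.233 -2.967 -3.638
vertex 0.852 -2.323 -3.98
endloop
endfacet
facet normal 0.589 -0.132 -0.797
outer loop
vertex 1.173 -3.143 -3.607
vertex 0.852 -2.323 -3.98
vertex 1.622 -2.32 -3.412
endloop
endfacet
facet normal 0.958 0.083 0.275
outer loop
vertex 1.479 -2.964 -2.719
vertex 1.622 -2.32 -3.412
vertex 1.347 -2.033 -2.542
endloop
endfacet
facet normal 0.211 -0.693 0.689
outer loop
vertex 0.621 -3.364 -2.858
vertex 1.479 -2.964 -2.719
vertex 0.728 -2.677 -2.2
endloop
endfacet
facet normal -0.718 -0.696 0.003
outer loop
vertex 0.233 -2.967 -3.638
vertex 0.621 -3.364 -2.858
vertex -0.042 -2.68 -2.768
endloop
endfacet
facet normal -0.545 0.081 -0.834
outer loop
vertex 0.852 -2.323 -3.98
vertex 0.233 -2.967 -3.638
vertex 0.101 -2.036 -3.461
endloop
endfacet
facet normal 0.490 0.562 -0.667
outer loop
vertex 1.622 -2.32 -3.412
vertex 0.852 -2.323 -3.98
vertex 0.959 -1.636 -3.322
endloop
endfacet

endsolid


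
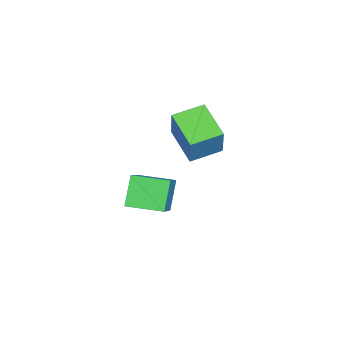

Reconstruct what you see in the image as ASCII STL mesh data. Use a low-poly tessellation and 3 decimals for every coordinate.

solid 
facet normal -0.630 0.010 0.777
outer loop
vertex 4.267 1.689 1.638
vertex 4.174 2.882 1.548
vertex 2.674 1.468 0.35
endloop
endfacet
facet normal 0.078 -0.994 0.074
outer loop
vertex 3.386 1.458 -0.528
vertex 4.267 1.689 1.638
vertex 2.674 1.468 0.35
endloop
endfacet
facet normal -0.629 0.009 0.777
outer loop
vertex 2.674 1.468 0.35
vertex 4.174 2.882 1.548
vertex 2.582 2.662 0.261
endloop
endfacet
facet normal -0.773 -0.106 -0.626
outer loop
vertex 2.582 2.662 0.261
vertex 3.386 1.458 -0.528
vertex 2.674 1.468 0.35
endloop
endfacet
facet normal 0.773 0.107 0.625
outer loop
vertex 4.267 1.689 1.638
vertex 4.886 2.872 0.67
vertex 4.174 2.882 1.548
endloop
endfacet
facet normal 0.077 -0.994 0.075
outer loop
vertex 4.978 1.678 0.759
vertex 4.267 1.689 1.638
vertex 3.386 1.458 -0.528
endloop
endfacet
facet normal 0.774 0.106 0.625
outer loop
vertex 4.978 1.678 0.759
vertex 4.886 2.872 0.67
vertex 4.267 1.689 1.638
endloop
endfacet
facet normal -0.077 0.994 -0.074
outer loop
vertex 4.174 2.882 1.548
vertex 4.886 2.872 0.67
vertex 2.582 2.662 0.261
endloop
endfacet
facet normal -0.774 -0.107 -0.624
outer loop
vertex 3.293 2.651 -0.618
vertex 3.386 1.458 -0.528
vertex 2.582 2.662 0.261
endloop
endfacet
facet normal -0.077 0.994 -0.075
outer loop
vertex 2.582 2.662 0.261
vertex 4.886 2.872 0.67
vertex 3.293 2.651 -0.618
endloop
endfacet
facet normal 0.629 -0.010 -0.777
outer loop
vertex 3.293 2.651 -0.618
vertex 4.978 1.678 0.759
vertex 3.386 1.458 -0.528
endloop
endfacet
facet normal 0.629 -0.009 -0.777
outer loop
vertex 4.886 2.872 0.67
vertex 4.978 1.678 0.759
vertex 3.293 2.651 -0.618
endloop
endfacet
facet normal -0.587 0.792 0.168
outer loop
vertex 3.142 3.665 4.394
vertex 4.067 4.459 3.889
vertex 2.624 3.528 3.231
endloop
endfacet
facet normal -0.701 -0.602 0.383
outer loop
vertex 3.253 2.681 3.051
vertex 3.142 3.665 4.394
vertex 2.624 3.528 3.231
endloop
endfacet
facet normal -0.587 0.792 0.168
outer loop
vertex 2.624 3.528 3.231
vertex 4.067 4.459 3.889
vertex 3.549 4.322 2.726
endloop
endfacet
facet normal -0.404 -0.107 -0.908
outer loop
vertex 3.549 4.322 2.726
vertex 3.253 2.681 3.051
vertex 2.624 3.528 3.231
endloop
endfacet
facet normal 0.404 0.107 0.908
outer loop
vertex 3.142 3.665 4.394
vertex 4.696 3.612 3.709
vertex 4.067 4.459 3.889
endloop
endfacet
facet normal -0.701 -0.602 0.383
outer loop
vertex 3.771 2.818 4.214
vertex 3.142 3.665 4.394
vertex 3.253 2.681 3.051
endloop
endfacet
facet normal 0.404 0.107 0.908
outer loop
vertex 3.771 2.818 4.214
vertex 4.696 3.612 3.709
vertex 3.142 3.665 4.394
endloop
endfacet
facet normal 0.701 0.602 -0.383
outer loop
vertex 4.067 4.459 3.889
vertex 4.696 3.612 3.709
vertex 3.549 4.322 2.726
endloop
endfacet
facet normal -0.404 -0.107 -0.908
outer loop
vertex 4.178 3.475 2.546
vertex 3.253 2.681 3.051
vertex 3.549 4.322 2.726
endloop
endfacet
facet normal 0.701 0.602 -0.383
outer loop
vertex 3.549 4.322 2.726
vertex 4.696 3.612 3.709
vertex 4.178 3.475 2.546
endloop
endfacet
facet normal 0.587 -0.792 -0.168
outer loop
vertex 4.178 3.475 2.546
vertex 3.771 2.818 4.214
vertex 3.253 2.681 3.051
endloop
endfacet
facet normal 0.587 -0.792 -0.168
outer loop
vertex 4.696 3.612 3.709
vertex 3.771 2.818 4.214
vertex 4.178 3.475 2.546
endloop
endfacet

endsolid


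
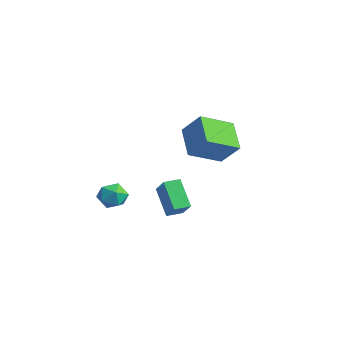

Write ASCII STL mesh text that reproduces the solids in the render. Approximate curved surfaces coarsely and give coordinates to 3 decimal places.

solid 
facet normal -0.643 -0.005 0.766
outer loop
vertex 1.571 -0.968 -0.352
vertex 1.623 -0.142 -0.303
vertex 0.479 -0.846 -1.267
endloop
endfacet
facet normal -0.062 -0.996 -0.058
outer loop
vertex 1.577 -0.838 -2.577
vertex 1.571 -0.968 -0.352
vertex 0.479 -0.846 -1.267
endloop
endfacet
facet normal -0.643 -0.005 0.766
outer loop
vertex 0.479 -0.846 -1.267
vertex 1.623 -0.142 -0.303
vertex 0.531 -0.019 -1.218
endloop
endfacet
facet normal -0.764 0.086 -0.640
outer loop
vertex 0.531 -0.019 -1.218
vertex 1.577 -0.838 -2.577
vertex 0.479 -0.846 -1.267
endloop
endfacet
facet normal 0.764 -0.086 0.640
outer loop
vertex 1.571 -0.968 -0.352
vertex 2.721 -0.134 -1.613
vertex 1.623 -0.142 -0.303
endloop
endfacet
facet normal -0.063 -0.996 -0.058
outer loop
vertex 2.669 -0.961 -1.662
vertex 1.571 -0.968 -0.352
vertex 1.577 -0.838 -2.577
endloop
endfacet
facet normal 0.764 -0.086 0.640
outer loop
vertex 2.669 -0.961 -1.662
vertex 2.721 -0.134 -1.613
vertex 1.571 -0.968 -0.352
endloop
endfacet
facet normal 0.063 0.996 0.059
outer loop
vertex 1.623 -0.142 -0.303
vertex 2.721 -0.134 -1.613
vertex 0.531 -0.019 -1.218
endloop
endfacet
facet normal -0.764 0.086 -0.640
outer loop
vertex 1.629 -0.012 -2.528
vertex 1.577 -0.838 -2.577
vertex 0.531 -0.019 -1.218
endloop
endfacet
facet normal 0.063 0.996 0.058
outer loop
vertex 0.531 -0.019 -1.218
vertex 2.721 -0.134 -1.613
vertex 1.629 -0.012 -2.528
endloop
endfacet
facet normal 0.643 0.005 -0.766
outer loop
vertex 1.629 -0.012 -2.528
vertex 2.669 -0.961 -1.662
vertex 1.577 -0.838 -2.577
endloop
endfacet
facet normal 0.643 0.005 -0.766
outer loop
vertex 2.721 -0.134 -1.613
vertex 2.669 -0.961 -1.662
vertex 1.629 -0.012 -2.528
endloop
endfacet
facet normal -0.594 -0.338 -0.730
outer loop
vertex -1.073 1.591 -0.077
vertex -2.593 2.005 0.967
vertex -1.125 3.421 -0.881
endloop
endfacet
facet normal 0.804 -0.220 -0.552
outer loop
vertex -0.187 3.955 0.273
vertex -1.073 1.591 -0.077
vertex -1.125 3.421 -0.881
endloop
endfacet
facet normal -0.594 -0.338 -0.730
outer loop
vertex -1.125 3.421 -0.881
vertex -2.593 2.005 0.967
vertex -2.645 3.836 0.163
endloop
endfacet
facet normal -0.026 0.915 -0.402
outer loop
vertex -2.645 3.836 0.163
vertex -0.187 3.955 0.273
vertex -1.125 3.421 -0.881
endloop
endfacet
facet normal 0.027 -0.915 0.402
outer loop
vertex -1.073 1.591 -0.077
vertex -1.655 2.539 2.121
vertex -2.593 2.005 0.967
endloop
endfacet
facet normal 0.804 -0.220 -0.552
outer loop
vertex -0.135 2.124 1.077
vertex -1.073 1.591 -0.077
vertex -0.187 3.955 0.273
endloop
endfacet
facet normal 0.026 -0.915 0.402
outer loop
vertex -0.135 2.124 1.077
vertex -1.655 2.539 2.121
vertex -1.073 1.591 -0.077
endloop
endfacet
facet normal -0.804 0.220 0.552
outer loop
vertex -2.593 2.005 0.967
vertex -1.655 2.539 2.121
vertex -2.645 3.836 0.163
endloop
endfacet
facet normal -0.026 0.916 -0.401
outer loop
vertex -1.707 4.369 1.317
vertex -0.187 3.955 0.273
vertex -2.645 3.836 0.163
endloop
endfacet
facet normal -0.804 0.220 0.552
outer loop
vertex -2.645 3.836 0.163
vertex -1.655 2.539 2.121
vertex -1.707 4.369 1.317
endloop
endfacet
facet normal 0.594 0.338 0.730
outer loop
vertex -1.707 4.369 1.317
vertex -0.135 2.124 1.077
vertex -0.187 3.955 0.273
endloop
endfacet
facet normal 0.594 0.338 0.730
outer loop
vertex -1.655 2.539 2.121
vertex -0.135 2.124 1.077
vertex -1.707 4.369 1.317
endloop
endfacet
facet normal 0.106 0.969 -0.221
outer loop
vertex 0.076 -2.342 -2.114
vertex -0.394 -2.141 -1.459
vertex 0.429 -2.212 -1.374
endloop
endfacet
facet normal 0.679 0.596 -0.429
outer loop
vertex 0.076 -2.342 -2.114
vertex 0.429 -2.212 -1.374
vertex 0.683 -2.843 -1.85
endloop
endfacet
facet normal 0.460 0.092 -0.883
outer loop
vertex 0.076 -2.342 -2.114
vertex 0.683 -2.843 -1.85
vertex 0.017 -3.162 -2.23
endloop
endfacet
facet normal -0.248 0.153 -0.957
outer loop
vertex 0.076 -2.342 -2.114
vertex 0.017 -3.162 -2.23
vertex -0.649 -2.728 -1.988
endloop
endfacet
facet normal -0.465 0.696 -0.547
outer loop
vertex 0.076 -2.342 -2.114
vertex -0.649 -2.728 -1.988
vertex -0.394 -2.141 -1.459
endloop
endfacet
facet normal 0.951 0.273 0.146
outer loop
vertex 0.683 -2.843 -1.85
vertex 0.429 -2.212 -1.374
vertex 0.589 -2.952 -1.032
endloop
endfacet
facet normal 0.026 0.876 0.481
outer loop
vertex 0.429 -2.212 -1.374
vertex -0.394 -2.141 -1.459
vertex -0.077 -2.518 -0.79
endloop
endfacet
facet normal -0.900 0.432 -0.046
outer loop
vertex -0.394 -2.141 -1.459
vertex -0.649 -2.728 -1.988
vertex -0.743 -2.837 -1.17
endloop
endfacet
facet normal -0.548 -0.446 -0.708
outer loop
vertex -0.649 -2.728 -1.988
vertex 0.017 -3.162 -2.23
vertex -0.489 -3.468 -1.646
endloop
endfacet
facet normal 0.597 -0.544 -0.590
outer loop
vertex 0.017 -3.162 -2.23
vertex 0.683 -2.843 -1.85
vertex 0.334 -3.539 -1.561
endloop
endfacet
facet normal 0.248 -0.153 0.957
outer loop
vertex -0.136 -3.338 -0.906
vertex 0.589 -2.952 -1.032
vertex -0.077 -2.518 -0.79
endloop
endfacet
facet normal -0.460 -0.092 0.883
outer loop
vertex -0.136 -3.338 -0.906
vertex -0.077 -2.518 -0.79
vertex -0.743 -2.837 -1.17
endloop
endfacet
facet normal -0.679 -0.596 0.429
outer loop
vertex -0.136 -3.338 -0.906
vertex -0.743 -2.837 -1.17
vertex -0.489 -3.468 -1.646
endloop
endfacet
facet normal -0.106 -0.969 0.221
outer loop
vertex -0.136 -3.338 -0.906
vertex -0.489 -3.468 -1.646
vertex 0.334 -3.539 -1.561
endloop
endfacet
facet normal 0.465 -0.696 0.547
outer loop
vertex -0.136 -3.338 -0.906
vertex 0.334 -3.539 -1.561
vertex 0.589 -2.952 -1.032
endloop
endfacet
facet normal 0.548 0.446 0.708
outer loop
vertex -0.077 -2.518 -0.79
vertex 0.589 -2.952 -1.032
vertex 0.429 -2.212 -1.374
endloop
endfacet
facet normal -0.597 0.544 0.590
outer loop
vertex -0.743 -2.837 -1.17
vertex -0.077 -2.518 -0.79
vertex -0.394 -2.141 -1.459
endloop
endfacet
facet normal -0.951 -0.273 -0.146
outer loop
vertex -0.489 -3.468 -1.646
vertex -0.743 -2.837 -1.17
vertex -0.649 -2.728 -1.988
endloop
endfacet
facet normal -0.026 -0.876 -0.481
outer loop
vertex 0.334 -3.539 -1.561
vertex -0.489 -3.468 -1.646
vertex 0.017 -3.162 -2.23
endloop
endfacet
facet normal 0.900 -0.432 0.046
outer loop
vertex 0.589 -2.952 -1.032
vertex 0.334 -3.539 -1.561
vertex 0.683 -2.843 -1.85
endloop
endfacet

endsolid


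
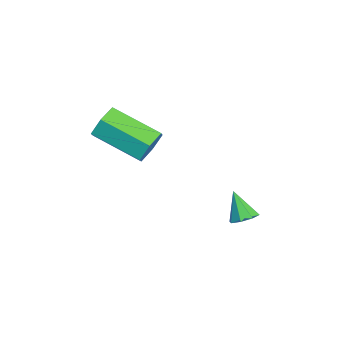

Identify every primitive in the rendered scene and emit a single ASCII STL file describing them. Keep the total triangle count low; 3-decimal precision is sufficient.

solid 
facet normal 0.481 0.310 -0.820
outer loop
vertex 4.553 3.713 -0.586
vertex 4.264 4.157 -0.588
vertex 4.726 4.011 -0.372
endloop
endfacet
facet normal 0.515 -0.677 0.526
outer loop
vertex 4.553 3.713 -0.586
vertex 4.726 4.011 -0.372
vertex 3.716 3.803 0.348
endloop
endfacet
facet normal 0.481 0.311 -0.820
outer loop
vertex 4.726 4.011 -0.372
vertex 4.264 4.157 -0.588
vertex 4.628 4.395 -0.284
endloop
endfacet
facet normal 0.585 -0.036 0.810
outer loop
vertex 4.726 4.011 -0.372
vertex 4.628 4.395 -0.284
vertex 3.716 3.803 0.348
endloop
endfacet
facet normal 0.481 0.311 -0.820
outer loop
vertex 4.628 4.395 -0.284
vertex 4.264 4.157 -0.588
vertex 4.317 4.639 -0.374
endloop
endfacet
facet normal 0.201 0.554 0.808
outer loop
vertex 4.628 4.395 -0.284
vertex 4.317 4.639 -0.374
vertex 3.716 3.803 0.348
endloop
endfacet
facet normal 0.481 0.311 -0.820
outer loop
vertex 4.317 4.639 -0.374
vertex 4.264 4.157 -0.588
vertex 3.975 4.601 -0.589
endloop
endfacet
facet normal -0.411 0.747 0.522
outer loop
vertex 4.317 4.639 -0.374
vertex 3.975 4.601 -0.589
vertex 3.716 3.803 0.348
endloop
endfacet
facet normal 0.480 0.311 -0.820
outer loop
vertex 3.975 4.601 -0.589
vertex 4.264 4.157 -0.588
vertex 3.802 4.303 -0.803
endloop
endfacet
facet normal -0.894 0.432 0.121
outer loop
vertex 3.975 4.601 -0.589
vertex 3.802 4.303 -0.803
vertex 3.716 3.803 0.348
endloop
endfacet
facet normal 0.480 0.311 -0.820
outer loop
vertex 3.802 4.303 -0.803
vertex 4.264 4.157 -0.588
vertex 3.9 3.919 -0.891
endloop
endfacet
facet normal -0.964 -0.209 -0.163
outer loop
vertex 3.802 4.303 -0.803
vertex 3.9 3.919 -0.891
vertex 3.716 3.803 0.348
endloop
endfacet
facet normal 0.480 0.310 -0.820
outer loop
vertex 3.9 3.919 -0.891
vertex 4.264 4.157 -0.588
vertex 4.211 3.675 -0.801
endloop
endfacet
facet normal -0.580 -0.799 -0.161
outer loop
vertex 3.9 3.919 -0.891
vertex 4.211 3.675 -0.801
vertex 3.716 3.803 0.348
endloop
endfacet
facet normal 0.481 0.310 -0.820
outer loop
vertex 4.211 3.675 -0.801
vertex 4.264 4.157 -0.588
vertex 4.553 3.713 -0.586
endloop
endfacet
facet normal 0.032 -0.992 0.124
outer loop
vertex 4.211 3.675 -0.801
vertex 4.553 3.713 -0.586
vertex 3.716 3.803 0.348
endloop
endfacet
facet normal 0.419 0.829 -0.370
outer loop
vertex 4.769 1.094 3.488
vertex 4.25 1.141 3.006
vertex 4.178 1.459 3.636
endloop
endfacet
facet normal 0.363 0.221 0.905
outer loop
vertex 4.769 1.094 3.488
vertex 4.178 1.459 3.636
vertex 3.989 -0.448 4.177
endloop
endfacet
facet normal 0.363 0.221 0.905
outer loop
vertex 3.989 -0.448 4.177
vertex 4.178 1.459 3.636
vertex 3.398 -0.083 4.325
endloop
endfacet
facet normal -0.419 -0.829 0.370
outer loop
vertex 3.989 -0.448 4.177
vertex 3.398 -0.083 4.325
vertex 3.47 -0.401 3.694
endloop
endfacet
facet normal 0.419 0.829 -0.370
outer loop
vertex 4.178 1.459 3.636
vertex 4.25 1.141 3.006
vertex 3.659 1.506 3.154
endloop
endfacet
facet normal -0.538 0.555 0.634
outer loop
vertex 4.178 1.459 3.636
vertex 3.659 1.506 3.154
vertex 3.398 -0.083 4.325
endloop
endfacet
facet normal -0.539 0.555 0.633
outer loop
vertex 3.398 -0.083 4.325
vertex 3.659 1.506 3.154
vertex 2.88 -0.036 3.843
endloop
endfacet
facet normal -0.419 -0.829 0.370
outer loop
vertex 3.398 -0.083 4.325
vertex 2.88 -0.036 3.843
vertex 3.47 -0.401 3.694
endloop
endfacet
facet normal 0.419 0.829 -0.370
outer loop
vertex 3.659 1.506 3.154
vertex 4.25 1.141 3.006
vertex 3.731 1.188 2.523
endloop
endfacet
facet normal -0.902 0.335 -0.272
outer loop
vertex 3.659 1.506 3.154
vertex 3.731 1.188 2.523
vertex 2.88 -0.036 3.843
endloop
endfacet
facet normal -0.902 0.336 -0.271
outer loop
vertex 2.88 -0.036 3.843
vertex 3.731 1.188 2.523
vertex 2.951 -0.354 3.212
endloop
endfacet
facet normal -0.419 -0.829 0.371
outer loop
vertex 2.88 -0.036 3.843
vertex 2.951 -0.354 3.212
vertex 3.47 -0.401 3.694
endloop
endfacet
facet normal 0.419 0.829 -0.370
outer loop
vertex 3.731 1.188 2.523
vertex 4.25 1.141 3.006
vertex 4.322 0.823 2.375
endloop
endfacet
facet normal -0.363 -0.221 -0.905
outer loop
vertex 3.731 1.188 2.523
vertex 4.322 0.823 2.375
vertex 2.951 -0.354 3.212
endloop
endfacet
facet normal -0.363 -0.221 -0.905
outer loop
vertex 2.951 -0.354 3.212
vertex 4.322 0.823 2.375
vertex 3.542 -0.719 3.064
endloop
endfacet
facet normal -0.419 -0.829 0.370
outer loop
vertex 2.951 -0.354 3.212
vertex 3.542 -0.719 3.064
vertex 3.47 -0.401 3.694
endloop
endfacet
facet normal 0.419 0.829 -0.370
outer loop
vertex 4.322 0.823 2.375
vertex 4.25 1.141 3.006
vertex 4.84 0.776 2.857
endloop
endfacet
facet normal 0.539 -0.556 -0.633
outer loop
vertex 4.322 0.823 2.375
vertex 4.84 0.776 2.857
vertex 3.542 -0.719 3.064
endloop
endfacet
facet normal 0.538 -0.555 -0.634
outer loop
vertex 3.542 -0.719 3.064
vertex 4.84 0.776 2.857
vertex 4.061 -0.766 3.546
endloop
endfacet
facet normal -0.419 -0.829 0.370
outer loop
vertex 3.542 -0.719 3.064
vertex 4.061 -0.766 3.546
vertex 3.47 -0.401 3.694
endloop
endfacet
facet normal 0.419 0.829 -0.371
outer loop
vertex 4.84 0.776 2.857
vertex 4.25 1.141 3.006
vertex 4.769 1.094 3.488
endloop
endfacet
facet normal 0.903 -0.335 0.270
outer loop
vertex 4.84 0.776 2.857
vertex 4.769 1.094 3.488
vertex 4.061 -0.766 3.546
endloop
endfacet
facet normal 0.902 -0.335 0.272
outer loop
vertex 4.061 -0.766 3.546
vertex 4.769 1.094 3.488
vertex 3.989 -0.448 4.177
endloop
endfacet
facet normal -0.419 -0.829 0.370
outer loop
vertex 4.061 -0.766 3.546
vertex 3.989 -0.448 4.177
vertex 3.47 -0.401 3.694
endloop
endfacet

endsolid


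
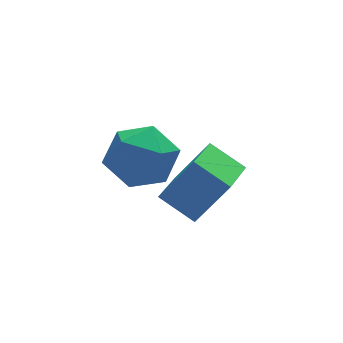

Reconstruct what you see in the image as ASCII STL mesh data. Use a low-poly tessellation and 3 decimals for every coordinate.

solid 
facet normal -0.899 -0.298 0.321
outer loop
vertex 0.665 3.836 1.254
vertex 1.092 2.702 1.396
vertex 1.157 3.498 2.318
endloop
endfacet
facet normal -0.784 0.387 0.485
outer loop
vertex 0.665 3.836 1.254
vertex 1.157 3.498 2.318
vertex 1.409 4.596 1.85
endloop
endfacet
facet normal -0.660 0.742 -0.122
outer loop
vertex 0.665 3.836 1.254
vertex 1.409 4.596 1.85
vertex 1.5 4.478 0.64
endloop
endfacet
facet normal -0.698 0.276 -0.661
outer loop
vertex 0.665 3.836 1.254
vertex 1.5 4.478 0.64
vertex 1.304 3.308 0.359
endloop
endfacet
facet normal -0.846 -0.367 -0.387
outer loop
vertex 0.665 3.836 1.254
vertex 1.304 3.308 0.359
vertex 1.092 2.702 1.396
endloop
endfacet
facet normal -0.194 0.422 0.886
outer loop
vertex 1.409 4.596 1.85
vertex 1.157 3.498 2.318
vertex 2.296 3.932 2.361
endloop
endfacet
facet normal -0.380 -0.687 0.620
outer loop
vertex 1.157 3.498 2.318
vertex 1.092 2.702 1.396
vertex 2.1 2.762 2.08
endloop
endfacet
facet normal -0.294 -0.798 -0.526
outer loop
vertex 1.092 2.702 1.396
vertex 1.304 3.308 0.359
vertex 2.191 2.644 0.87
endloop
endfacet
facet normal -0.056 0.242 -0.969
outer loop
vertex 1.304 3.308 0.359
vertex 1.5 4.478 0.64
vertex 2.443 3.742 0.402
endloop
endfacet
facet normal 0.006 0.995 -0.097
outer loop
vertex 1.5 4.478 0.64
vertex 1.409 4.596 1.85
vertex 2.508 4.538 1.324
endloop
endfacet
facet normal 0.698 -0.276 0.661
outer loop
vertex 2.935 3.404 1.466
vertex 2.296 3.932 2.361
vertex 2.1 2.762 2.08
endloop
endfacet
facet normal 0.660 -0.742 0.122
outer loop
vertex 2.935 3.404 1.466
vertex 2.1 2.762 2.08
vertex 2.191 2.644 0.87
endloop
endfacet
facet normal 0.784 -0.387 -0.485
outer loop
vertex 2.935 3.404 1.466
vertex 2.191 2.644 0.87
vertex 2.443 3.742 0.402
endloop
endfacet
facet normal 0.899 0.298 -0.321
outer loop
vertex 2.935 3.404 1.466
vertex 2.443 3.742 0.402
vertex 2.508 4.538 1.324
endloop
endfacet
facet normal 0.846 0.367 0.387
outer loop
vertex 2.935 3.404 1.466
vertex 2.508 4.538 1.324
vertex 2.296 3.932 2.361
endloop
endfacet
facet normal 0.056 -0.242 0.969
outer loop
vertex 2.1 2.762 2.08
vertex 2.296 3.932 2.361
vertex 1.157 3.498 2.318
endloop
endfacet
facet normal -0.006 -0.995 0.097
outer loop
vertex 2.191 2.644 0.87
vertex 2.1 2.762 2.08
vertex 1.092 2.702 1.396
endloop
endfacet
facet normal 0.194 -0.422 -0.886
outer loop
vertex 2.443 3.742 0.402
vertex 2.191 2.644 0.87
vertex 1.304 3.308 0.359
endloop
endfacet
facet normal 0.380 0.687 -0.620
outer loop
vertex 2.508 4.538 1.324
vertex 2.443 3.742 0.402
vertex 1.5 4.478 0.64
endloop
endfacet
facet normal 0.294 0.798 0.526
outer loop
vertex 2.296 3.932 2.361
vertex 2.508 4.538 1.324
vertex 1.409 4.596 1.85
endloop
endfacet
facet normal -0.580 0.648 0.494
outer loop
vertex 2.265 0.68 3.332
vertex 3.265 1.959 2.828
vertex 1.301 0.883 1.935
endloop
endfacet
facet normal -0.588 -0.753 0.296
outer loop
vertex 2.055 0.041 1.292
vertex 2.265 0.68 3.332
vertex 1.301 0.883 1.935
endloop
endfacet
facet normal -0.580 0.648 0.494
outer loop
vertex 1.301 0.883 1.935
vertex 3.265 1.959 2.828
vertex 2.301 2.162 1.431
endloop
endfacet
facet normal -0.564 0.119 -0.817
outer loop
vertex 2.301 2.162 1.431
vertex 2.055 0.041 1.292
vertex 1.301 0.883 1.935
endloop
endfacet
facet normal 0.564 -0.119 0.817
outer loop
vertex 2.265 0.68 3.332
vertex 4.019 1.117 2.185
vertex 3.265 1.959 2.828
endloop
endfacet
facet normal -0.588 -0.753 0.296
outer loop
vertex 3.019 -0.162 2.689
vertex 2.265 0.68 3.332
vertex 2.055 0.041 1.292
endloop
endfacet
facet normal 0.564 -0.119 0.817
outer loop
vertex 3.019 -0.162 2.689
vertex 4.019 1.117 2.185
vertex 2.265 0.68 3.332
endloop
endfacet
facet normal 0.588 0.753 -0.296
outer loop
vertex 3.265 1.959 2.828
vertex 4.019 1.117 2.185
vertex 2.301 2.162 1.431
endloop
endfacet
facet normal -0.564 0.119 -0.817
outer loop
vertex 3.055 1.32 0.788
vertex 2.055 0.041 1.292
vertex 2.301 2.162 1.431
endloop
endfacet
facet normal 0.588 0.753 -0.296
outer loop
vertex 2.301 2.162 1.431
vertex 4.019 1.117 2.185
vertex 3.055 1.32 0.788
endloop
endfacet
facet normal 0.580 -0.648 -0.494
outer loop
vertex 3.055 1.32 0.788
vertex 3.019 -0.162 2.689
vertex 2.055 0.041 1.292
endloop
endfacet
facet normal 0.580 -0.648 -0.494
outer loop
vertex 4.019 1.117 2.185
vertex 3.019 -0.162 2.689
vertex 3.055 1.32 0.788
endloop
endfacet

endsolid


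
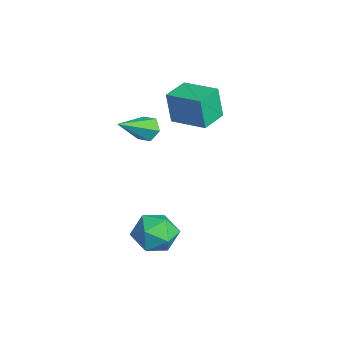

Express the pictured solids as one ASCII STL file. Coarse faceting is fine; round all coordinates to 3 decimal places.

solid 
facet normal -0.135 0.816 0.561
outer loop
vertex 1.749 0.855 -3.217
vertex 0.806 0.399 -2.78
vertex 1.808 0.219 -2.278
endloop
endfacet
facet normal 0.559 0.702 0.441
outer loop
vertex 1.749 0.855 -3.217
vertex 1.808 0.219 -2.278
vertex 2.592 0.105 -3.091
endloop
endfacet
facet normal 0.663 0.700 -0.266
outer loop
vertex 1.749 0.855 -3.217
vertex 2.592 0.105 -3.091
vertex 2.074 0.213 -4.096
endloop
endfacet
facet normal 0.033 0.813 -0.582
outer loop
vertex 1.749 0.855 -3.217
vertex 2.074 0.213 -4.096
vertex 0.97 0.395 -3.904
endloop
endfacet
facet normal -0.460 0.885 -0.070
outer loop
vertex 1.749 0.855 -3.217
vertex 0.97 0.395 -3.904
vertex 0.806 0.399 -2.78
endloop
endfacet
facet normal 0.723 0.054 0.689
outer loop
vertex 2.592 0.105 -3.091
vertex 1.808 0.219 -2.278
vertex 2.17 -0.815 -2.576
endloop
endfacet
facet normal -0.400 0.239 0.885
outer loop
vertex 1.808 0.219 -2.278
vertex 0.806 0.399 -2.78
vertex 1.066 -0.633 -2.384
endloop
endfacet
facet normal -0.927 0.349 -0.137
outer loop
vertex 0.806 0.399 -2.78
vertex 0.97 0.395 -3.904
vertex 0.548 -0.525 -3.389
endloop
endfacet
facet normal -0.129 0.233 -0.964
outer loop
vertex 0.97 0.395 -3.904
vertex 2.074 0.213 -4.096
vertex 1.332 -0.639 -4.202
endloop
endfacet
facet normal 0.890 0.050 -0.453
outer loop
vertex 2.074 0.213 -4.096
vertex 2.592 0.105 -3.091
vertex 2.334 -0.819 -3.7
endloop
endfacet
facet normal -0.033 -0.813 0.582
outer loop
vertex 1.391 -1.275 -3.263
vertex 2.17 -0.815 -2.576
vertex 1.066 -0.633 -2.384
endloop
endfacet
facet normal -0.663 -0.700 0.266
outer loop
vertex 1.391 -1.275 -3.263
vertex 1.066 -0.633 -2.384
vertex 0.548 -0.525 -3.389
endloop
endfacet
facet normal -0.559 -0.702 -0.441
outer loop
vertex 1.391 -1.275 -3.263
vertex 0.548 -0.525 -3.389
vertex 1.332 -0.639 -4.202
endloop
endfacet
facet normal 0.135 -0.816 -0.561
outer loop
vertex 1.391 -1.275 -3.263
vertex 1.332 -0.639 -4.202
vertex 2.334 -0.819 -3.7
endloop
endfacet
facet normal 0.460 -0.885 0.070
outer loop
vertex 1.391 -1.275 -3.263
vertex 2.334 -0.819 -3.7
vertex 2.17 -0.815 -2.576
endloop
endfacet
facet normal 0.129 -0.233 0.964
outer loop
vertex 1.066 -0.633 -2.384
vertex 2.17 -0.815 -2.576
vertex 1.808 0.219 -2.278
endloop
endfacet
facet normal -0.890 -0.050 0.453
outer loop
vertex 0.548 -0.525 -3.389
vertex 1.066 -0.633 -2.384
vertex 0.806 0.399 -2.78
endloop
endfacet
facet normal -0.723 -0.054 -0.689
outer loop
vertex 1.332 -0.639 -4.202
vertex 0.548 -0.525 -3.389
vertex 0.97 0.395 -3.904
endloop
endfacet
facet normal 0.400 -0.239 -0.885
outer loop
vertex 2.334 -0.819 -3.7
vertex 1.332 -0.639 -4.202
vertex 2.074 0.213 -4.096
endloop
endfacet
facet normal 0.927 -0.349 0.137
outer loop
vertex 2.17 -0.815 -2.576
vertex 2.334 -0.819 -3.7
vertex 2.592 0.105 -3.091
endloop
endfacet
facet normal -0.424 0.712 -0.559
outer loop
vertex -1.293 0.753 1.167
vertex -1.825 0.322 1.022
vertex -1.857 0.742 1.581
endloop
endfacet
facet normal 0.513 0.481 0.711
outer loop
vertex -1.293 0.753 1.167
vertex -1.857 0.742 1.581
vertex -0.915 -1.202 2.218
endloop
endfacet
facet normal -0.425 0.712 -0.559
outer loop
vertex -1.857 0.742 1.581
vertex -1.825 0.322 1.022
vertex -2.389 0.311 1.437
endloop
endfacet
facet normal -0.356 0.131 0.925
outer loop
vertex -1.857 0.742 1.581
vertex -2.389 0.311 1.437
vertex -0.915 -1.202 2.218
endloop
endfacet
facet normal -0.425 0.712 -0.559
outer loop
vertex -2.389 0.311 1.437
vertex -1.825 0.322 1.022
vertex -2.357 -0.109 0.878
endloop
endfacet
facet normal -0.754 -0.545 0.367
outer loop
vertex -2.389 0.311 1.437
vertex -2.357 -0.109 0.878
vertex -0.915 -1.202 2.218
endloop
endfacet
facet normal -0.425 0.712 -0.559
outer loop
vertex -2.357 -0.109 0.878
vertex -1.825 0.322 1.022
vertex -1.793 -0.098 0.463
endloop
endfacet
facet normal -0.282 -0.869 -0.406
outer loop
vertex -2.357 -0.109 0.878
vertex -1.793 -0.098 0.463
vertex -0.915 -1.202 2.218
endloop
endfacet
facet normal -0.425 0.712 -0.559
outer loop
vertex -1.793 -0.098 0.463
vertex -1.825 0.322 1.022
vertex -1.261 0.333 0.607
endloop
endfacet
facet normal 0.588 -0.519 -0.621
outer loop
vertex -1.793 -0.098 0.463
vertex -1.261 0.333 0.607
vertex -0.915 -1.202 2.218
endloop
endfacet
facet normal -0.425 0.712 -0.559
outer loop
vertex -1.261 0.333 0.607
vertex -1.825 0.322 1.022
vertex -1.293 0.753 1.167
endloop
endfacet
facet normal 0.986 0.157 -0.062
outer loop
vertex -1.261 0.333 0.607
vertex -1.293 0.753 1.167
vertex -0.915 -1.202 2.218
endloop
endfacet
facet normal -0.646 0.763 0.031
outer loop
vertex -3.231 2.367 2.76
vertex -1.86 3.518 3.025
vertex -3.078 2.563 1.118
endloop
endfacet
facet normal -0.758 -0.636 -0.146
outer loop
vertex -2.18 1.502 1.075
vertex -3.231 2.367 2.76
vertex -3.078 2.563 1.118
endloop
endfacet
facet normal -0.646 0.763 0.031
outer loop
vertex -3.078 2.563 1.118
vertex -1.86 3.518 3.025
vertex -1.707 3.714 1.383
endloop
endfacet
facet normal 0.092 0.118 -0.989
outer loop
vertex -1.707 3.714 1.383
vertex -2.18 1.502 1.075
vertex -3.078 2.563 1.118
endloop
endfacet
facet normal -0.092 -0.118 0.989
outer loop
vertex -3.231 2.367 2.76
vertex -0.962 2.457 2.982
vertex -1.86 3.518 3.025
endloop
endfacet
facet normal -0.758 -0.636 -0.146
outer loop
vertex -2.333 1.306 2.717
vertex -3.231 2.367 2.76
vertex -2.18 1.502 1.075
endloop
endfacet
facet normal -0.092 -0.118 0.989
outer loop
vertex -2.333 1.306 2.717
vertex -0.962 2.457 2.982
vertex -3.231 2.367 2.76
endloop
endfacet
facet normal 0.758 0.636 0.146
outer loop
vertex -1.86 3.518 3.025
vertex -0.962 2.457 2.982
vertex -1.707 3.714 1.383
endloop
endfacet
facet normal 0.092 0.118 -0.989
outer loop
vertex -0.809 2.653 1.34
vertex -2.18 1.502 1.075
vertex -1.707 3.714 1.383
endloop
endfacet
facet normal 0.758 0.636 0.146
outer loop
vertex -1.707 3.714 1.383
vertex -0.962 2.457 2.982
vertex -0.809 2.653 1.34
endloop
endfacet
facet normal 0.646 -0.763 -0.031
outer loop
vertex -0.809 2.653 1.34
vertex -2.333 1.306 2.717
vertex -2.18 1.502 1.075
endloop
endfacet
facet normal 0.646 -0.763 -0.031
outer loop
vertex -0.962 2.457 2.982
vertex -2.333 1.306 2.717
vertex -0.809 2.653 1.34
endloop
endfacet

endsolid
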